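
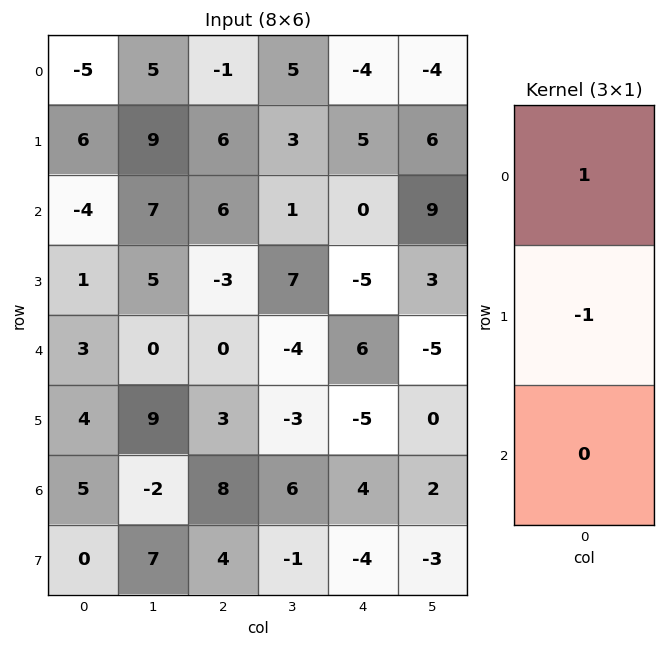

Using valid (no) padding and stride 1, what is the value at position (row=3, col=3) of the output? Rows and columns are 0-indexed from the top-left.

11

The receptive field on the input at this output position is [7 / -4 / -3]. Elementwise product with the kernel and sum: 7·1 + -4·-1.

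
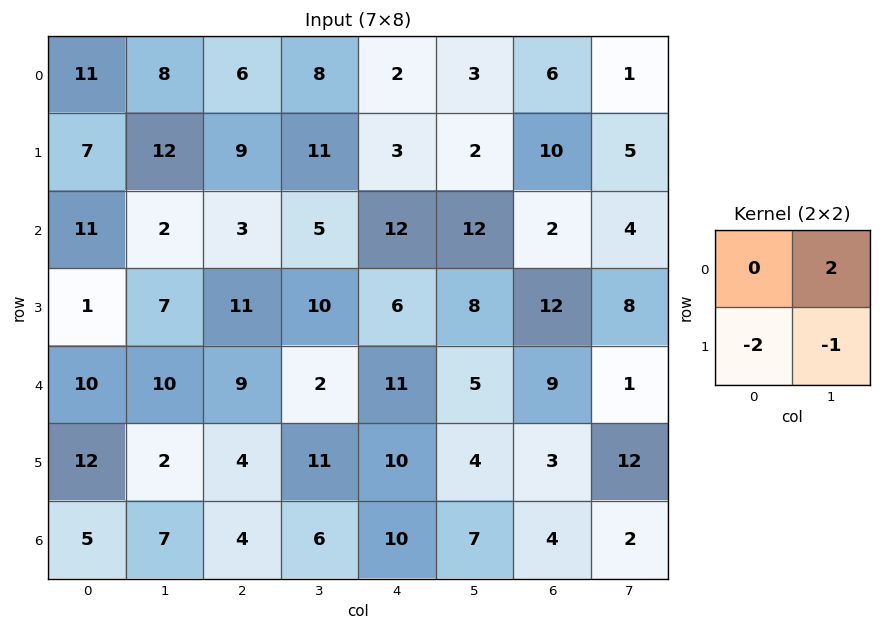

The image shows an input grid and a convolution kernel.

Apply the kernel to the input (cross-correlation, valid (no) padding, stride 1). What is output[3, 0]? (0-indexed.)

The receptive field on the input at this output position is [1 7 / 10 10]. Elementwise product with the kernel and sum: 7·2 + 10·-2 + 10·-1.

-16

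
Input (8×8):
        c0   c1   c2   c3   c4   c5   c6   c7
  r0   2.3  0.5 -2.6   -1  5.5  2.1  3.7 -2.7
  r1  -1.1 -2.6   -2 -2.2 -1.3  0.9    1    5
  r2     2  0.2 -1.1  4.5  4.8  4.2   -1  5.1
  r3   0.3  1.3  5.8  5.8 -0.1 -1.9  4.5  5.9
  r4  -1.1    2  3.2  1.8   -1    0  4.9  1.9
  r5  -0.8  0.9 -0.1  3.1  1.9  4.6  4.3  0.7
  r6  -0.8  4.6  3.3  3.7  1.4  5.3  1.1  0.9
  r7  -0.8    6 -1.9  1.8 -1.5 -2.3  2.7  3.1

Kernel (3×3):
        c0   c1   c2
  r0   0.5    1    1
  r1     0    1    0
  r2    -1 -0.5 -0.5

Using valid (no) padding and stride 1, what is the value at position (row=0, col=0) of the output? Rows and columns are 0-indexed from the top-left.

The receptive field on the input at this output position is [2.3 0.5 -2.6 / -1.1 -2.6 -2 / 2 0.2 -1.1]. Elementwise product with the kernel and sum: 2.3·0.5 + 0.5·1 + -2.6·1 + -2.6·1 + 2·-1 + 0.2·-0.5 + -1.1·-0.5.

-5.1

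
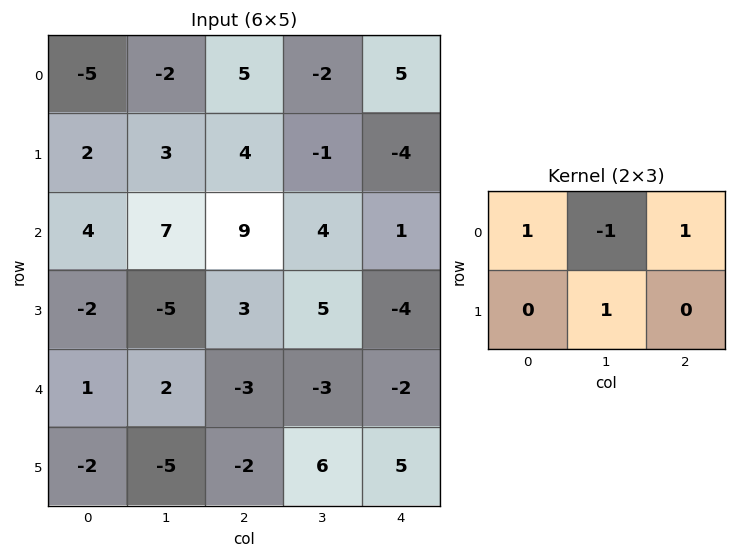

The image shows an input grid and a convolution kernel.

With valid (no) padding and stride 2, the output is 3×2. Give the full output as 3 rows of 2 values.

5 11
1 11
-9 4

Output[0,0]: The receptive field on the input at this output position is [-5 -2 5 / 2 3 4]. Elementwise product with the kernel and sum: -5·1 + -2·-1 + 5·1 + 3·1.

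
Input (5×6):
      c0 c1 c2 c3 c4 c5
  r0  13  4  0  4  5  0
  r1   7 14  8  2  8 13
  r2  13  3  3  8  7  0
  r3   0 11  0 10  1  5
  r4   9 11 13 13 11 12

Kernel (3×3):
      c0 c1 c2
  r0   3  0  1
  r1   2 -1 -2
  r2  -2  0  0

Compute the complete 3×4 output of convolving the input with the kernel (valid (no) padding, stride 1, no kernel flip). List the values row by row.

-3 26 -3 -34
46 9 16 8
13 -3 -22 7

Output[0,0]: The receptive field on the input at this output position is [13 4 0 / 7 14 8 / 13 3 3]. Elementwise product with the kernel and sum: 13·3 + 0·1 + 7·2 + 14·-1 + 8·-2 + 13·-2.
Output[0,1]: The receptive field on the input at this output position is [4 0 4 / 14 8 2 / 3 3 8]. Elementwise product with the kernel and sum: 4·3 + 4·1 + 14·2 + 8·-1 + 2·-2 + 3·-2.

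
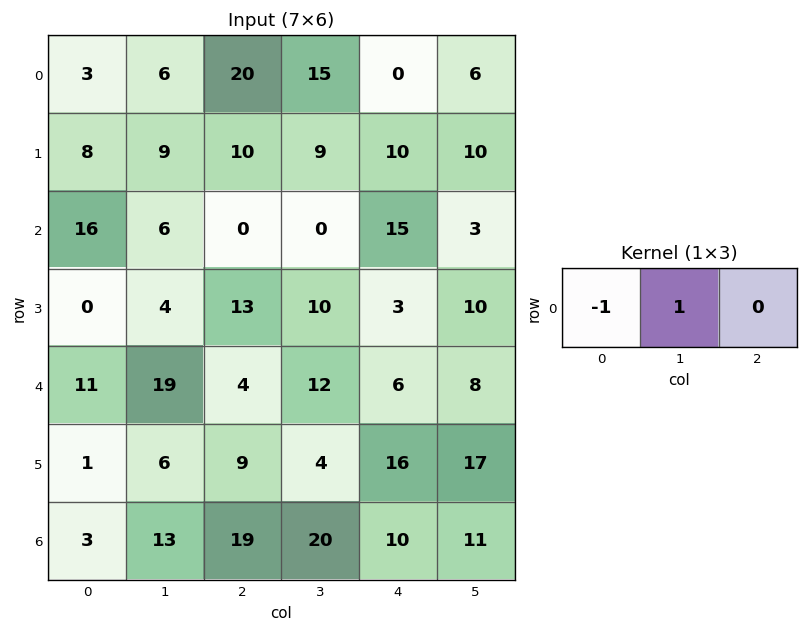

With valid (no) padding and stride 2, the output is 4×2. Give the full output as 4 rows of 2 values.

3 -5
-10 0
8 8
10 1

Output[0,0]: The receptive field on the input at this output position is [3 6 20]. Elementwise product with the kernel and sum: 3·-1 + 6·1.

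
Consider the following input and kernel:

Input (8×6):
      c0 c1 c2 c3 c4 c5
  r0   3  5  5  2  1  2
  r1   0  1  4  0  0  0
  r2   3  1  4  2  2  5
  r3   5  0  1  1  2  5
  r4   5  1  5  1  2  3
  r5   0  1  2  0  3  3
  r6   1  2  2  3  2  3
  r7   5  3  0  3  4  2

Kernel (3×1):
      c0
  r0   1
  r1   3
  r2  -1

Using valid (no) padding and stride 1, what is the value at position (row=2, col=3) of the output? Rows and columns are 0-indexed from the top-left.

4

The receptive field on the input at this output position is [2 / 1 / 1]. Elementwise product with the kernel and sum: 2·1 + 1·3 + 1·-1.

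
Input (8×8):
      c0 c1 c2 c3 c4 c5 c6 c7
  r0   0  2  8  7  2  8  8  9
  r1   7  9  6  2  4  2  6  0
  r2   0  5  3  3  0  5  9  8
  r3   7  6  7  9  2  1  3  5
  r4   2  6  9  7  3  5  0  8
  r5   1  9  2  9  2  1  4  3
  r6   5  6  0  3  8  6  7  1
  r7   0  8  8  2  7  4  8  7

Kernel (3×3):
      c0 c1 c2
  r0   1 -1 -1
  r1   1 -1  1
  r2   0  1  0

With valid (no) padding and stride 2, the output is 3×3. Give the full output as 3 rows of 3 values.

-1 10 -1
6 7 -5
-13 -3 9

Output[0,0]: The receptive field on the input at this output position is [0 2 8 / 7 9 6 / 0 5 3]. Elementwise product with the kernel and sum: 0·1 + 2·-1 + 8·-1 + 7·1 + 9·-1 + 6·1 + 5·1.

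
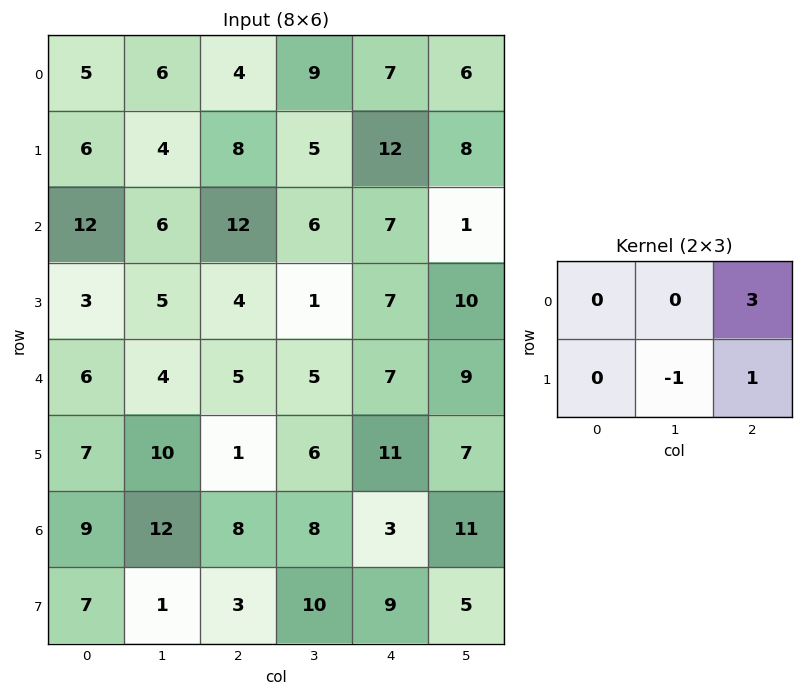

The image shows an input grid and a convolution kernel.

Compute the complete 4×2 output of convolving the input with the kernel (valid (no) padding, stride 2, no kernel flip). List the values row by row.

16 28
35 27
6 26
26 8

Output[0,0]: The receptive field on the input at this output position is [5 6 4 / 6 4 8]. Elementwise product with the kernel and sum: 4·3 + 4·-1 + 8·1.
Output[0,1]: The receptive field on the input at this output position is [4 9 7 / 8 5 12]. Elementwise product with the kernel and sum: 7·3 + 5·-1 + 12·1.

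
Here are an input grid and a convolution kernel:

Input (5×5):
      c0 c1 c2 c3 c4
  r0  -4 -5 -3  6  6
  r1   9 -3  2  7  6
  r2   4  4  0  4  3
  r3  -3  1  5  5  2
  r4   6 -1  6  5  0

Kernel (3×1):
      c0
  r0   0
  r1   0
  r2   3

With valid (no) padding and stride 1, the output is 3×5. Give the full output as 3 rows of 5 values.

Output[0,0]: The receptive field on the input at this output position is [-4 / 9 / 4]. Elementwise product with the kernel and sum: 4·3.

12 12 0 12 9
-9 3 15 15 6
18 -3 18 15 0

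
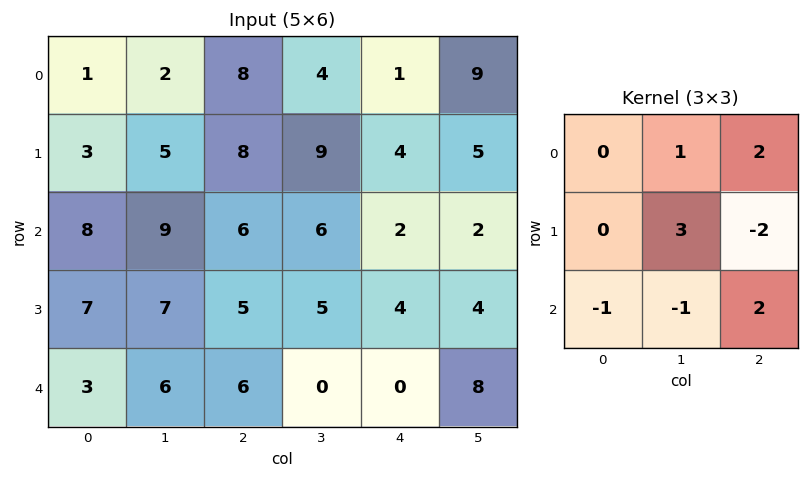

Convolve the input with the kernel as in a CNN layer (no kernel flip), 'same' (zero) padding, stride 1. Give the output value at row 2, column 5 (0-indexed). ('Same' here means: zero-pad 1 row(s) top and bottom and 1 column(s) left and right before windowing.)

The receptive field on the zero-padded input at this output position is [4 5 0 / 2 2 0 / 4 4 0]. Elementwise product with the kernel and sum: 5·1 + 0·2 + 2·3 + 0·-2 + 4·-1 + 4·-1 + 0·2.

3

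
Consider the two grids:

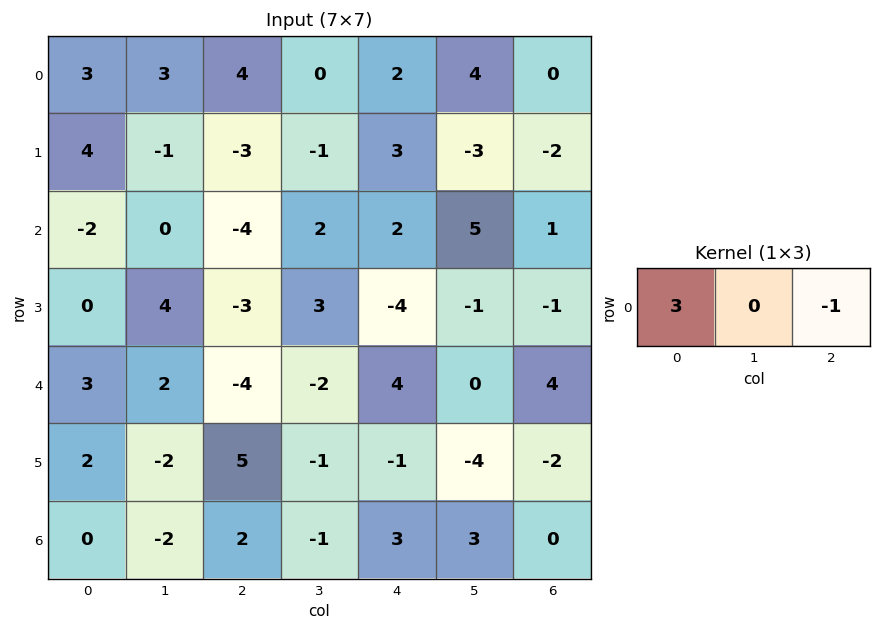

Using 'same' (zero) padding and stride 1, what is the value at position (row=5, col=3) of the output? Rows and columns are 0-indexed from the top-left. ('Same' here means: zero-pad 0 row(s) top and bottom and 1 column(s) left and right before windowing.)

16

The receptive field on the zero-padded input at this output position is [5 -1 -1]. Elementwise product with the kernel and sum: 5·3 + -1·-1.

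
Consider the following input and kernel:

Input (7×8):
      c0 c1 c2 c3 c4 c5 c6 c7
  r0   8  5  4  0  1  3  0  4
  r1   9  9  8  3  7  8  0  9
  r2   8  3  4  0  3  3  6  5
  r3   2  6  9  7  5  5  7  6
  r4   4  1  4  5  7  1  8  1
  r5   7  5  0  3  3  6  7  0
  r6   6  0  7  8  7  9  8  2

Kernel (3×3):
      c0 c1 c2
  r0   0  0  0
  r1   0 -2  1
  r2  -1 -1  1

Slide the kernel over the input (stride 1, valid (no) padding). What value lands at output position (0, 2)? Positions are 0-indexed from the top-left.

The receptive field on the input at this output position is [4 0 1 / 8 3 7 / 4 0 3]. Elementwise product with the kernel and sum: 3·-2 + 7·1 + 4·-1 + 0·-1 + 3·1.

0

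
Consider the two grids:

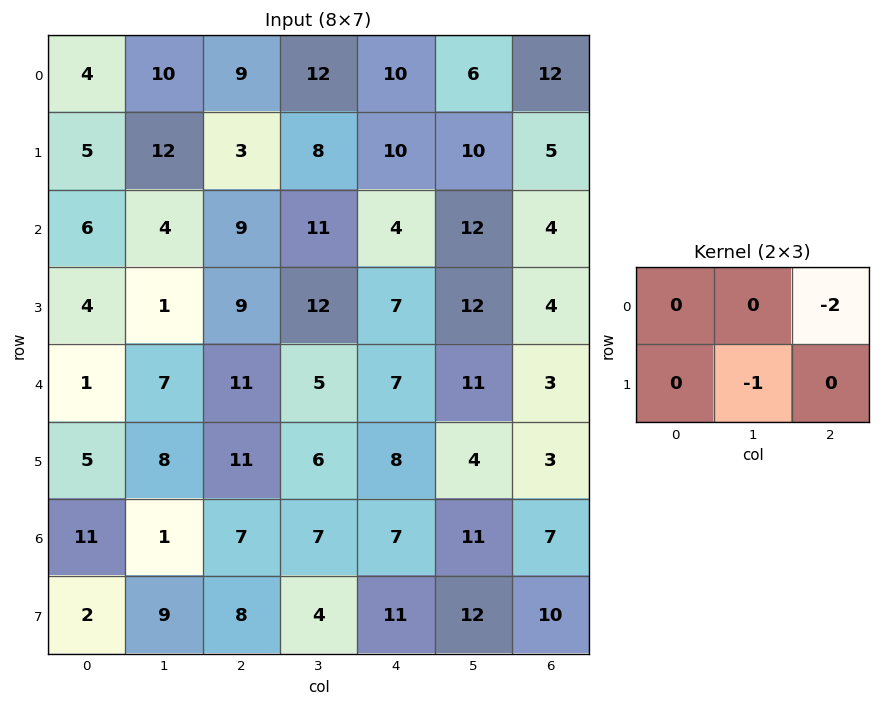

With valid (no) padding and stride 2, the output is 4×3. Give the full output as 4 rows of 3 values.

-30 -28 -34
-19 -20 -20
-30 -20 -10
-23 -18 -26

Output[0,0]: The receptive field on the input at this output position is [4 10 9 / 5 12 3]. Elementwise product with the kernel and sum: 9·-2 + 12·-1.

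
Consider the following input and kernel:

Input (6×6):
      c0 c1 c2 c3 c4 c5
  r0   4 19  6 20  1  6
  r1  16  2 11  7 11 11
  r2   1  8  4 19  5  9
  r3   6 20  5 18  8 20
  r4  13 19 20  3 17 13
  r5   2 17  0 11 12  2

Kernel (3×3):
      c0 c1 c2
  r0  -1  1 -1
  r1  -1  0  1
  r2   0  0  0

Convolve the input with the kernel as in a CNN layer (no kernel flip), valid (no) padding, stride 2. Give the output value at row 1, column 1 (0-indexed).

13

The receptive field on the input at this output position is [4 19 5 / 5 18 8 / 20 3 17]. Elementwise product with the kernel and sum: 4·-1 + 19·1 + 5·-1 + 5·-1 + 8·1.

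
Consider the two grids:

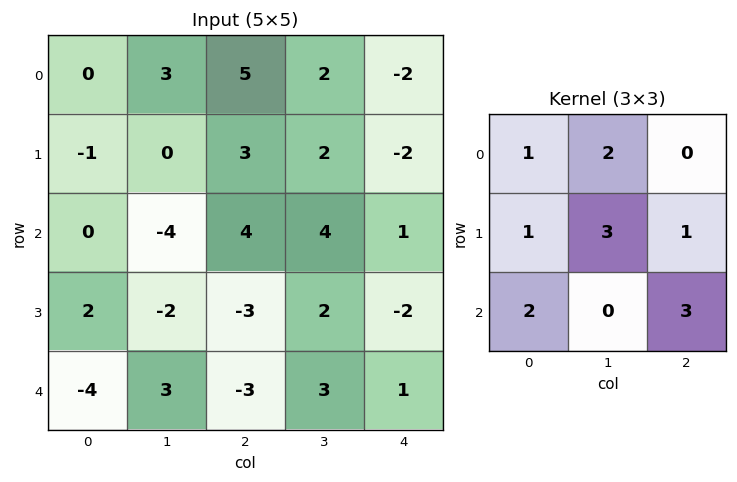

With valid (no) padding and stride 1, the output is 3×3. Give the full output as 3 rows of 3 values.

Output[0,0]: The receptive field on the input at this output position is [0 3 5 / -1 0 3 / 0 -4 4]. Elementwise product with the kernel and sum: 0·1 + 3·2 + -1·1 + 0·3 + 3·1 + 0·2 + 4·3.

20 28 27
-14 20 12
-32 10 10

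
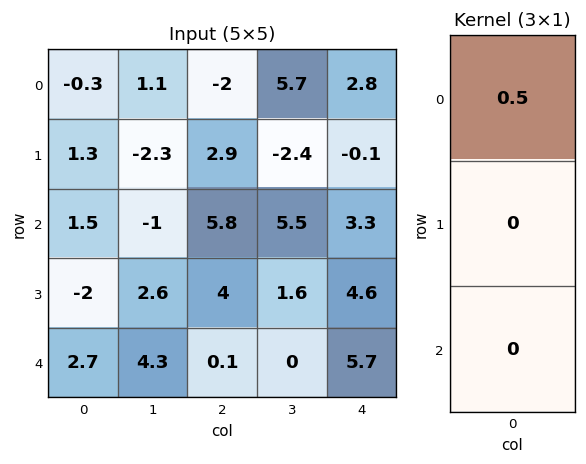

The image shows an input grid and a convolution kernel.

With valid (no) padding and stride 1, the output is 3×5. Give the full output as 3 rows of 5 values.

-0.15 0.55 -1 2.85 1.4
0.65 -1.15 1.45 -1.2 -0.05
0.75 -0.5 2.9 2.75 1.65

Output[0,0]: The receptive field on the input at this output position is [-0.3 / 1.3 / 1.5]. Elementwise product with the kernel and sum: -0.3·0.5.
Output[0,1]: The receptive field on the input at this output position is [1.1 / -2.3 / -1]. Elementwise product with the kernel and sum: 1.1·0.5.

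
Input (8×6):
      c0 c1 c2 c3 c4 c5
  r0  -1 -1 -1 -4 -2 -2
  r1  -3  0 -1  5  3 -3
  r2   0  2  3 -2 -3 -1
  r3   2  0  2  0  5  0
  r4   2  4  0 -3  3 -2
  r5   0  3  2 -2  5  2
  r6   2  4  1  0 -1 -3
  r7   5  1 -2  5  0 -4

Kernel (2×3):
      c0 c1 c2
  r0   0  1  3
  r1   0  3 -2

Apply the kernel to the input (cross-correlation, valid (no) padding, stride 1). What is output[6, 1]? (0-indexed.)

The receptive field on the input at this output position is [4 1 0 / 1 -2 5]. Elementwise product with the kernel and sum: 1·1 + 0·3 + -2·3 + 5·-2.

-15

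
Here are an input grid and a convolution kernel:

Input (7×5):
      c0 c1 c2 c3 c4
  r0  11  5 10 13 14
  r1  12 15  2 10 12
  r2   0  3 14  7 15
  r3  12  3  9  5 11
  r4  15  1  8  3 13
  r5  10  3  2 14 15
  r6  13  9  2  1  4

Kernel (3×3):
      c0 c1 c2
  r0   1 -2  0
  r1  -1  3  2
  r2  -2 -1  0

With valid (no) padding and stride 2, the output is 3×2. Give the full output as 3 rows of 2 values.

35 1
-22 9
-19 67

Output[0,0]: The receptive field on the input at this output position is [11 5 10 / 12 15 2 / 0 3 14]. Elementwise product with the kernel and sum: 11·1 + 5·-2 + 12·-1 + 15·3 + 2·2 + 0·-2 + 3·-1.
Output[0,1]: The receptive field on the input at this output position is [10 13 14 / 2 10 12 / 14 7 15]. Elementwise product with the kernel and sum: 10·1 + 13·-2 + 2·-1 + 10·3 + 12·2 + 14·-2 + 7·-1.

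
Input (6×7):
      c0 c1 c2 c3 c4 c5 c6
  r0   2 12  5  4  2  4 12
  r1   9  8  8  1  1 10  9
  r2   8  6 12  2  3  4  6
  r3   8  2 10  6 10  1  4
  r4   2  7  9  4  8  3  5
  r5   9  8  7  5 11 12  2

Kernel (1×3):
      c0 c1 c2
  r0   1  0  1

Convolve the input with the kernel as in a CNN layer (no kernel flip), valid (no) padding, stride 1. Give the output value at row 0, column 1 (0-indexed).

16

The receptive field on the input at this output position is [12 5 4]. Elementwise product with the kernel and sum: 12·1 + 4·1.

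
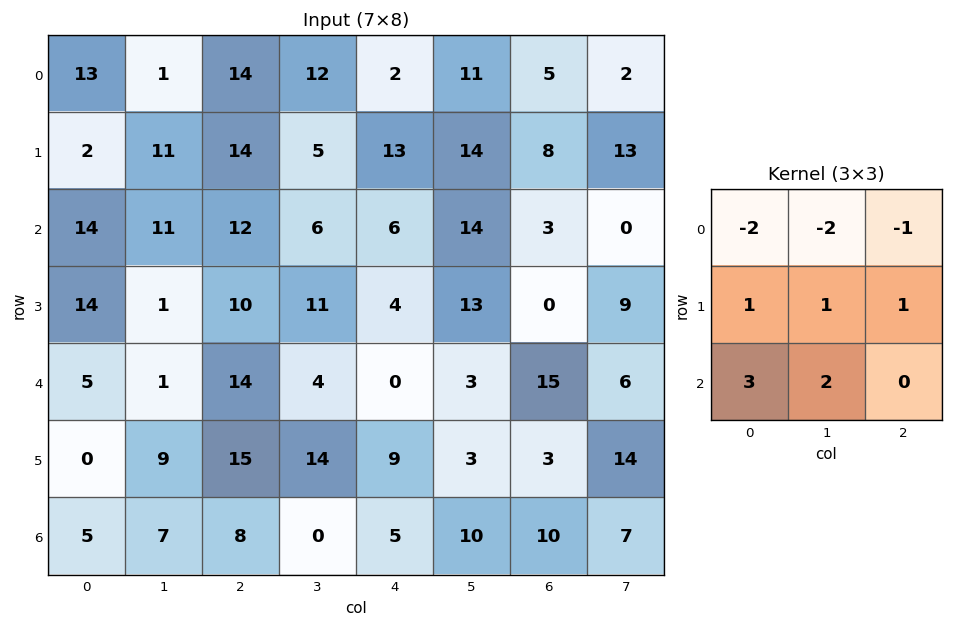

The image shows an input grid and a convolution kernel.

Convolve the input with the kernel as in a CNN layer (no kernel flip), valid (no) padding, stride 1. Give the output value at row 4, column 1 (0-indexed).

The receptive field on the input at this output position is [1 14 4 / 9 15 14 / 7 8 0]. Elementwise product with the kernel and sum: 1·-2 + 14·-2 + 4·-1 + 9·1 + 15·1 + 14·1 + 7·3 + 8·2.

41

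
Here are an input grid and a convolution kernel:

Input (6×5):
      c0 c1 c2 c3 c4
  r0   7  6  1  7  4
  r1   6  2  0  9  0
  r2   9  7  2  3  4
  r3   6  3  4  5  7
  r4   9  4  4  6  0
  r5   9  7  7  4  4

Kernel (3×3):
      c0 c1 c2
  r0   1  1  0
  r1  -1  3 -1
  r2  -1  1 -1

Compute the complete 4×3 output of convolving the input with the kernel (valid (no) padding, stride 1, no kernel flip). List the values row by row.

9 -12 32
11 -6 6
6 7 11
-1 5 16

Output[0,0]: The receptive field on the input at this output position is [7 6 1 / 6 2 0 / 9 7 2]. Elementwise product with the kernel and sum: 7·1 + 6·1 + 6·-1 + 2·3 + 0·-1 + 9·-1 + 7·1 + 2·-1.
Output[0,1]: The receptive field on the input at this output position is [6 1 7 / 2 0 9 / 7 2 3]. Elementwise product with the kernel and sum: 6·1 + 1·1 + 2·-1 + 0·3 + 9·-1 + 7·-1 + 2·1 + 3·-1.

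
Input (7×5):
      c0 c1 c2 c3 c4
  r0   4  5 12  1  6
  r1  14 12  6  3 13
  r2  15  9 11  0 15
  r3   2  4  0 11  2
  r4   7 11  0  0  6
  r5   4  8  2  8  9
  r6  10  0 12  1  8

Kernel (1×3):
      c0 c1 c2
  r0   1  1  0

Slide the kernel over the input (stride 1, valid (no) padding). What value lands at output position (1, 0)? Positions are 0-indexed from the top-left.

The receptive field on the input at this output position is [14 12 6]. Elementwise product with the kernel and sum: 14·1 + 12·1.

26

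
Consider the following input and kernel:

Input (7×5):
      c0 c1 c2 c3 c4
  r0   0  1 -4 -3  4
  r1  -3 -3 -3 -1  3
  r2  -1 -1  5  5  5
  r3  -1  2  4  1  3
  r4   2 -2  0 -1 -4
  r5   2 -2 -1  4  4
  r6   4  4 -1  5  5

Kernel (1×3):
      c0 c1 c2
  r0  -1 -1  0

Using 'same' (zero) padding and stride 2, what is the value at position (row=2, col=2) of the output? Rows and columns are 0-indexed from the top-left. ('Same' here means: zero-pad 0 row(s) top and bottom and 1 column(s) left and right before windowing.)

5

The receptive field on the zero-padded input at this output position is [-1 -4 0]. Elementwise product with the kernel and sum: -1·-1 + -4·-1.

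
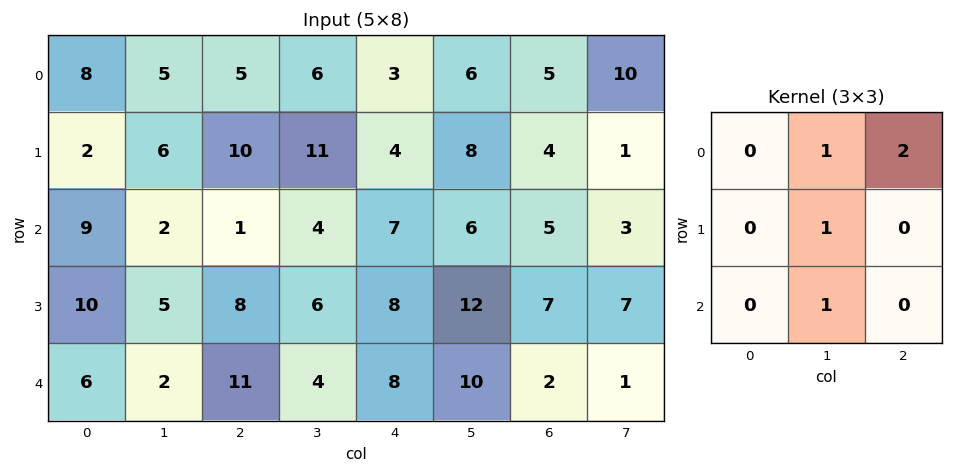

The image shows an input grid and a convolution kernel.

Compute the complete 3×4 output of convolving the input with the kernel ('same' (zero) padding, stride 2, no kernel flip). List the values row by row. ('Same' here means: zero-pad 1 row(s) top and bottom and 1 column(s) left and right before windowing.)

10 15 7 9
33 41 35 18
26 31 40 23

Output[0,0]: The receptive field on the zero-padded input at this output position is [0 0 0 / 0 8 5 / 0 2 6]. Elementwise product with the kernel and sum: 0·1 + 0·2 + 8·1 + 2·1.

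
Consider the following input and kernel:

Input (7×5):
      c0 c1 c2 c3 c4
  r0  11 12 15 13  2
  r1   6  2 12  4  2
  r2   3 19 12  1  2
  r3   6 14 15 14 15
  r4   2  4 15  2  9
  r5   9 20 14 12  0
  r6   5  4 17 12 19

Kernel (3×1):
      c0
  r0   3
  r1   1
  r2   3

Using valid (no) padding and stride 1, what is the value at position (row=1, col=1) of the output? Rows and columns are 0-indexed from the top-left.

67

The receptive field on the input at this output position is [2 / 19 / 14]. Elementwise product with the kernel and sum: 2·3 + 19·1 + 14·3.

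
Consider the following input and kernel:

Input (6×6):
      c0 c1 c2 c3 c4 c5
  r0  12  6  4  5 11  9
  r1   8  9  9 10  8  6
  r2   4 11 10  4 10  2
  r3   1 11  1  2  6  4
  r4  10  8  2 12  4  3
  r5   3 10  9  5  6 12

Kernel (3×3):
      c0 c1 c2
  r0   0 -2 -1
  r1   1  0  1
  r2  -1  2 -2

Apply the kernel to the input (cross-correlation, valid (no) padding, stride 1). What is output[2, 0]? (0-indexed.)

-28

The receptive field on the input at this output position is [4 11 10 / 1 11 1 / 10 8 2]. Elementwise product with the kernel and sum: 11·-2 + 10·-1 + 1·1 + 1·1 + 10·-1 + 8·2 + 2·-2.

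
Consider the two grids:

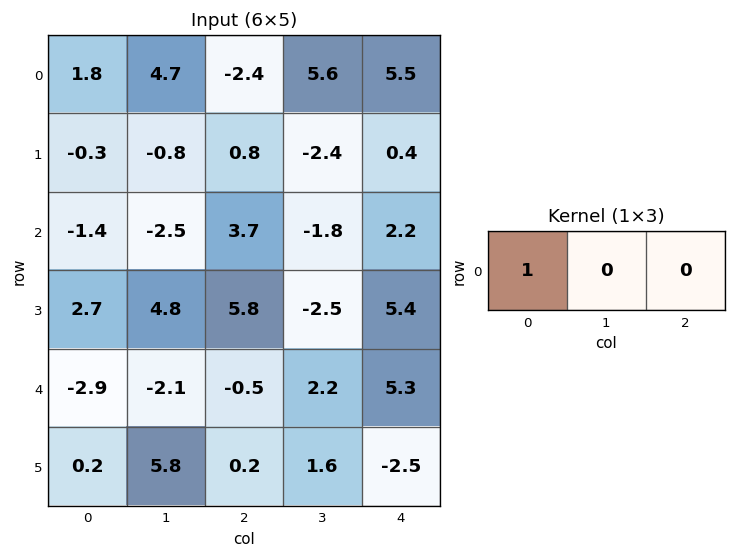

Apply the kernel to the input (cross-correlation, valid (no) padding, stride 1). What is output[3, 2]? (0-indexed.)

5.8

The receptive field on the input at this output position is [5.8 -2.5 5.4]. Elementwise product with the kernel and sum: 5.8·1.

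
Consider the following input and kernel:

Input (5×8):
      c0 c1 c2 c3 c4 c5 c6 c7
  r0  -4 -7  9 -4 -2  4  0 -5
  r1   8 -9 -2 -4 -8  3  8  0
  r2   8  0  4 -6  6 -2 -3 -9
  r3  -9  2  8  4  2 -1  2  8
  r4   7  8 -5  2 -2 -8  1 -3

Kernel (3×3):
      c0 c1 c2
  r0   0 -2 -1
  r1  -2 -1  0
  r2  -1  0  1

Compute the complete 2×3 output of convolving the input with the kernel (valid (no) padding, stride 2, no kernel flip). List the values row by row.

-6 20 -4
0 -11 7

Output[0,0]: The receptive field on the input at this output position is [-4 -7 9 / 8 -9 -2 / 8 0 4]. Elementwise product with the kernel and sum: -7·-2 + 9·-1 + 8·-2 + -9·-1 + 8·-1 + 4·1.
Output[0,1]: The receptive field on the input at this output position is [9 -4 -2 / -2 -4 -8 / 4 -6 6]. Elementwise product with the kernel and sum: -4·-2 + -2·-1 + -2·-2 + -4·-1 + 4·-1 + 6·1.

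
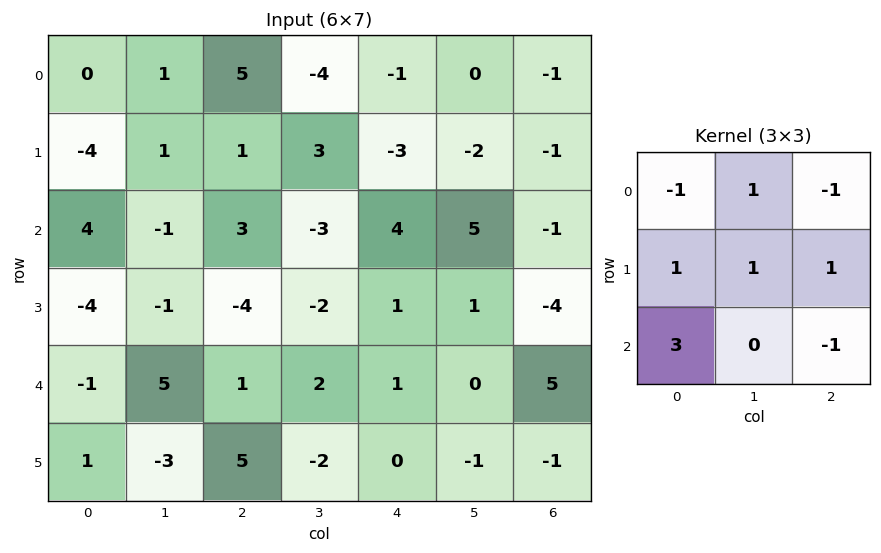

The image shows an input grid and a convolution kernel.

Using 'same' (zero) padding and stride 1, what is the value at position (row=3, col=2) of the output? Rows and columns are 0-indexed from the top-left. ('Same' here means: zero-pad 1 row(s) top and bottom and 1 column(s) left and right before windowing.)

13

The receptive field on the zero-padded input at this output position is [-1 3 -3 / -1 -4 -2 / 5 1 2]. Elementwise product with the kernel and sum: -1·-1 + 3·1 + -3·-1 + -1·1 + -4·1 + -2·1 + 5·3 + 2·-1.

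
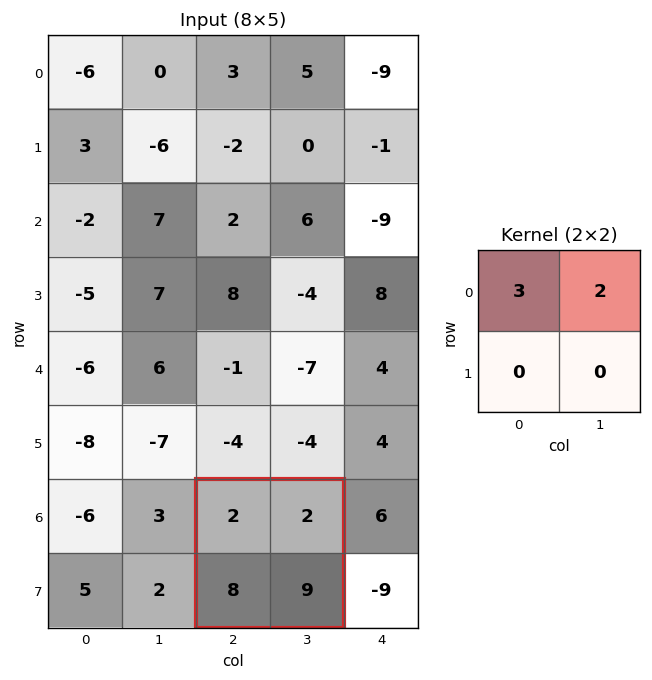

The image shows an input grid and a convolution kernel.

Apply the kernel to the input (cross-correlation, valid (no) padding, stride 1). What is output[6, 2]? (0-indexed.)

The receptive field on the input at this output position is [2 2 / 8 9]. Elementwise product with the kernel and sum: 2·3 + 2·2.

10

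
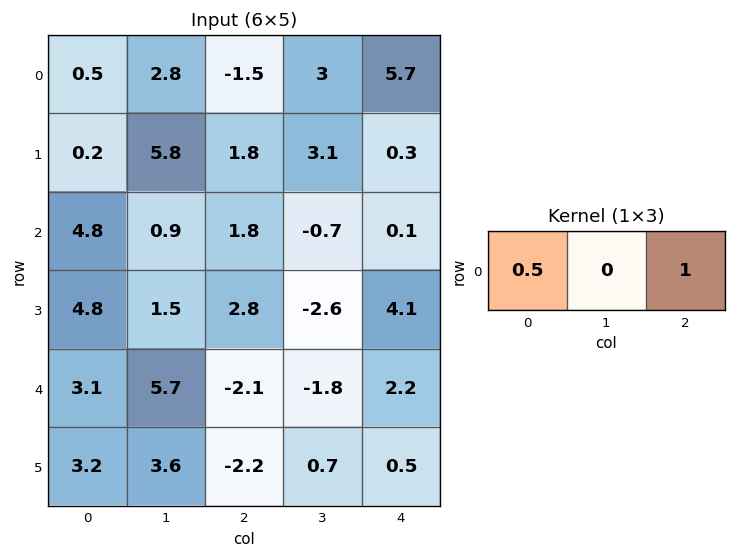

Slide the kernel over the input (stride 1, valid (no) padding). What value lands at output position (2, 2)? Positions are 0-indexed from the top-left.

1

The receptive field on the input at this output position is [1.8 -0.7 0.1]. Elementwise product with the kernel and sum: 1.8·0.5 + 0.1·1.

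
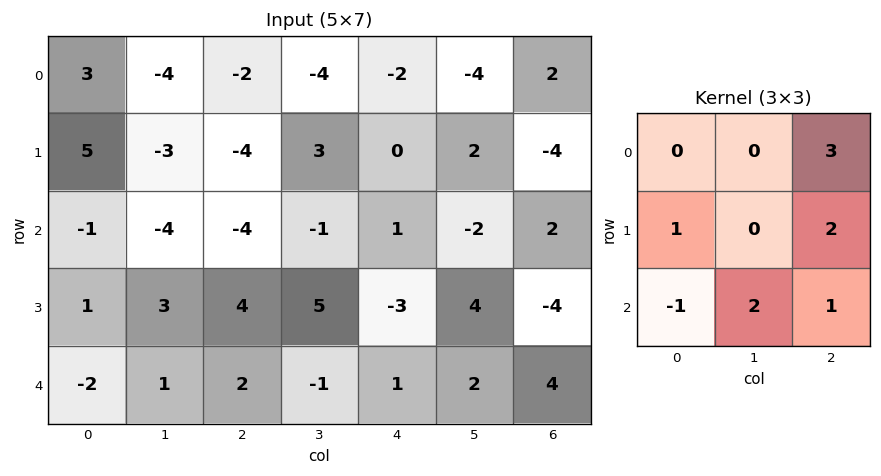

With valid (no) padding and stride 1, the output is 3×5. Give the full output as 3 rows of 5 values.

-20 -14 -7 -4 -5
-12 13 1 -6 0
3 12 -2 12 2

Output[0,0]: The receptive field on the input at this output position is [3 -4 -2 / 5 -3 -4 / -1 -4 -4]. Elementwise product with the kernel and sum: -2·3 + 5·1 + -4·2 + -1·-1 + -4·2 + -4·1.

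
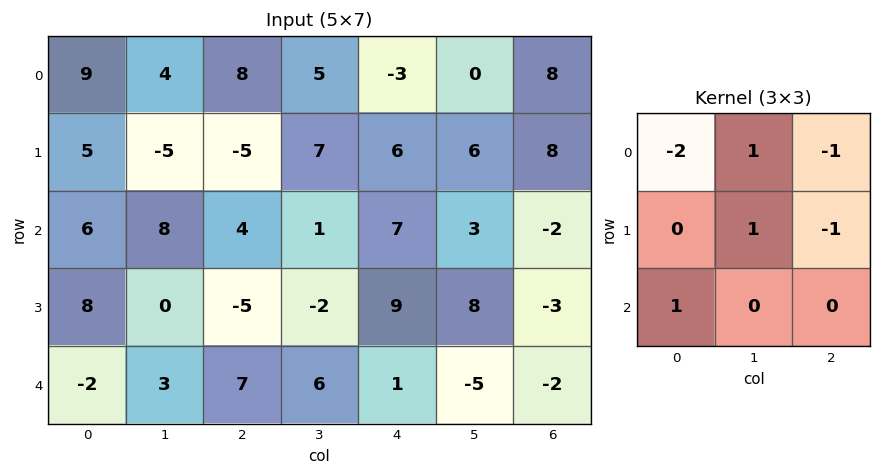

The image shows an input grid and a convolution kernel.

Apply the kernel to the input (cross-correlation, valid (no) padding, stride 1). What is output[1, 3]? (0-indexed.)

-12

The receptive field on the input at this output position is [7 6 6 / 1 7 3 / -2 9 8]. Elementwise product with the kernel and sum: 7·-2 + 6·1 + 6·-1 + 7·1 + 3·-1 + -2·1.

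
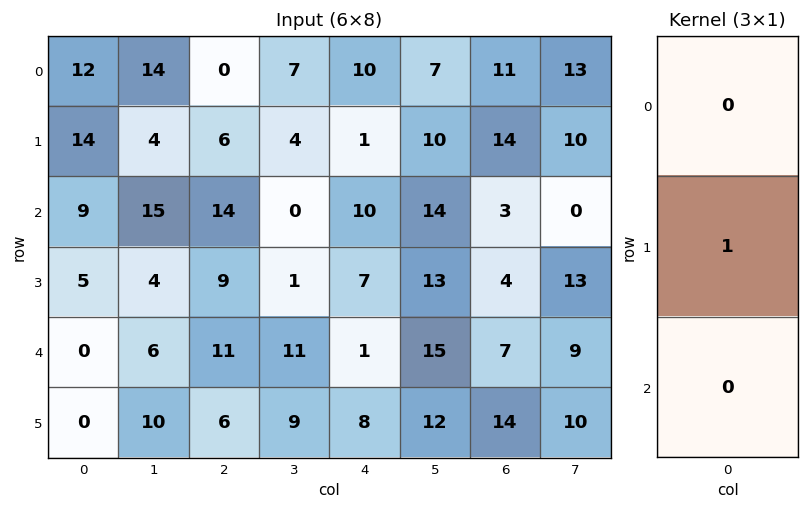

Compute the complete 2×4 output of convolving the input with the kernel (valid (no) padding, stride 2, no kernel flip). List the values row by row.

Output[0,0]: The receptive field on the input at this output position is [12 / 14 / 9]. Elementwise product with the kernel and sum: 14·1.
Output[0,1]: The receptive field on the input at this output position is [0 / 6 / 14]. Elementwise product with the kernel and sum: 6·1.

14 6 1 14
5 9 7 4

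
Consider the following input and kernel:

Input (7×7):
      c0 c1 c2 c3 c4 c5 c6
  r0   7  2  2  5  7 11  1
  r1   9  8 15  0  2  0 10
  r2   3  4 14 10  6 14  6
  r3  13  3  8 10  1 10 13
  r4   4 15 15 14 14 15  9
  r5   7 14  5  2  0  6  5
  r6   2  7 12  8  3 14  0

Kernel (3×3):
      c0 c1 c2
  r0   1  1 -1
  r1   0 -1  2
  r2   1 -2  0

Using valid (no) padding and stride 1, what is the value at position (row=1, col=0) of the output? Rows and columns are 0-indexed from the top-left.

33

The receptive field on the input at this output position is [9 8 15 / 3 4 14 / 13 3 8]. Elementwise product with the kernel and sum: 9·1 + 8·1 + 15·-1 + 4·-1 + 14·2 + 13·1 + 3·-2.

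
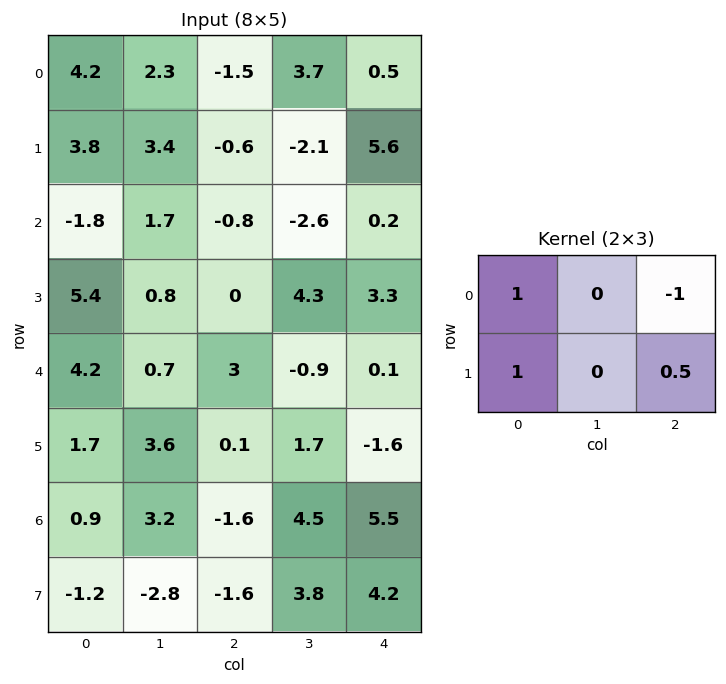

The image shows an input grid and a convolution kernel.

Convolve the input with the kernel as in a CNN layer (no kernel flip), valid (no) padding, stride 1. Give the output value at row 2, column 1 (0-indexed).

The receptive field on the input at this output position is [1.7 -0.8 -2.6 / 0.8 0 4.3]. Elementwise product with the kernel and sum: 1.7·1 + -2.6·-1 + 0.8·1 + 4.3·0.5.

7.25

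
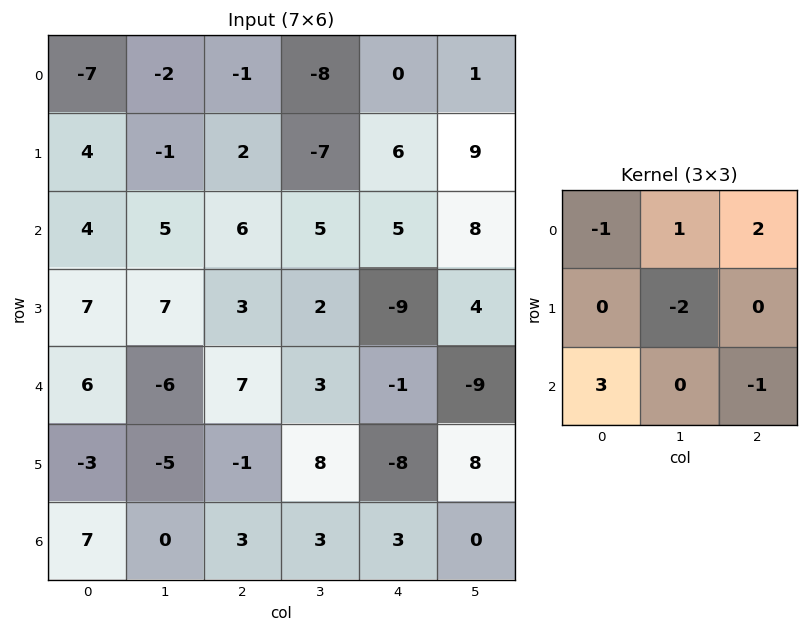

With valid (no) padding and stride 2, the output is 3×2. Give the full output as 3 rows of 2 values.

11 20
10 27
30 -16

Output[0,0]: The receptive field on the input at this output position is [-7 -2 -1 / 4 -1 2 / 4 5 6]. Elementwise product with the kernel and sum: -7·-1 + -2·1 + -1·2 + -1·-2 + 4·3 + 6·-1.
Output[0,1]: The receptive field on the input at this output position is [-1 -8 0 / 2 -7 6 / 6 5 5]. Elementwise product with the kernel and sum: -1·-1 + -8·1 + 0·2 + -7·-2 + 6·3 + 5·-1.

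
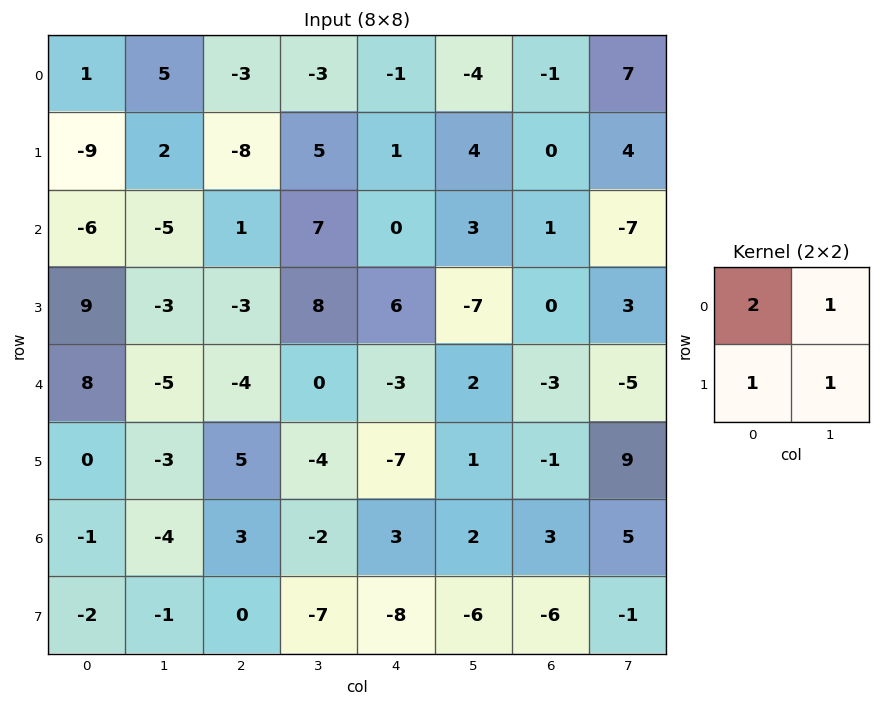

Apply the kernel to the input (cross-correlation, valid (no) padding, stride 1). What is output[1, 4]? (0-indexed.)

9

The receptive field on the input at this output position is [1 4 / 0 3]. Elementwise product with the kernel and sum: 1·2 + 4·1 + 0·1 + 3·1.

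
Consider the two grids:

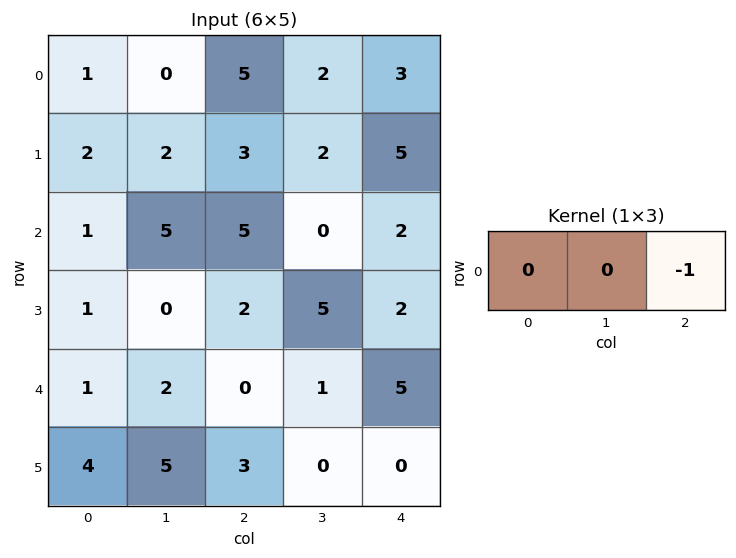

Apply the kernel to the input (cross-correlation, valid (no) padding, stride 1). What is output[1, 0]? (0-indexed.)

-3

The receptive field on the input at this output position is [2 2 3]. Elementwise product with the kernel and sum: 3·-1.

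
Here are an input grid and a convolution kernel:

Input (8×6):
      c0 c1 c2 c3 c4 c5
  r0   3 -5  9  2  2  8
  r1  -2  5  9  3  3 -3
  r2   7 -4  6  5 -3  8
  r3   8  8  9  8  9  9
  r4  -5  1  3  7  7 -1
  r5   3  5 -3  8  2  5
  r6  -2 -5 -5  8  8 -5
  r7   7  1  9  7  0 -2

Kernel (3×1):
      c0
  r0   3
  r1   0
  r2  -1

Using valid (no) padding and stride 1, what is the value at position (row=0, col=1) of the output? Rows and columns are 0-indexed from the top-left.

-11

The receptive field on the input at this output position is [-5 / 5 / -4]. Elementwise product with the kernel and sum: -5·3 + -4·-1.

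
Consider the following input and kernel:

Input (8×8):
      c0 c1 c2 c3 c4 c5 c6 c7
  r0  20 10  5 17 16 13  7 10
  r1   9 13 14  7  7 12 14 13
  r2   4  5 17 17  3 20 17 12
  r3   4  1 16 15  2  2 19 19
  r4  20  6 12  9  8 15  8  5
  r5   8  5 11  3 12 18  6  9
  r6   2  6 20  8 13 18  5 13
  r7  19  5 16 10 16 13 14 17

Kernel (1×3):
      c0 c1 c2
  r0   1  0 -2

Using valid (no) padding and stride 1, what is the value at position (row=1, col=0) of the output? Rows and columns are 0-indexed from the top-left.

-19

The receptive field on the input at this output position is [9 13 14]. Elementwise product with the kernel and sum: 9·1 + 14·-2.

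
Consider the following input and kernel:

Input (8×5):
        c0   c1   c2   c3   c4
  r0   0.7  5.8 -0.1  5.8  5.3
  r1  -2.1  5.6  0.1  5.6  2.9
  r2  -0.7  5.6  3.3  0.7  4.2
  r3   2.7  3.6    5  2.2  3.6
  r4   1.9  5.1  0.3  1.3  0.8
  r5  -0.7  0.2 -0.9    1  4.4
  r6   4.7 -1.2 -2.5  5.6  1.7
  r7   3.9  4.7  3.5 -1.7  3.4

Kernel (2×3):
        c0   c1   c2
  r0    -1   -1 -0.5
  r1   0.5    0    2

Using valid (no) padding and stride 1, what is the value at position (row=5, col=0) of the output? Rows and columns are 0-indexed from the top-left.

The receptive field on the input at this output position is [-0.7 0.2 -0.9 / 4.7 -1.2 -2.5]. Elementwise product with the kernel and sum: -0.7·-1 + 0.2·-1 + -0.9·-0.5 + 4.7·0.5 + -2.5·2.

-1.7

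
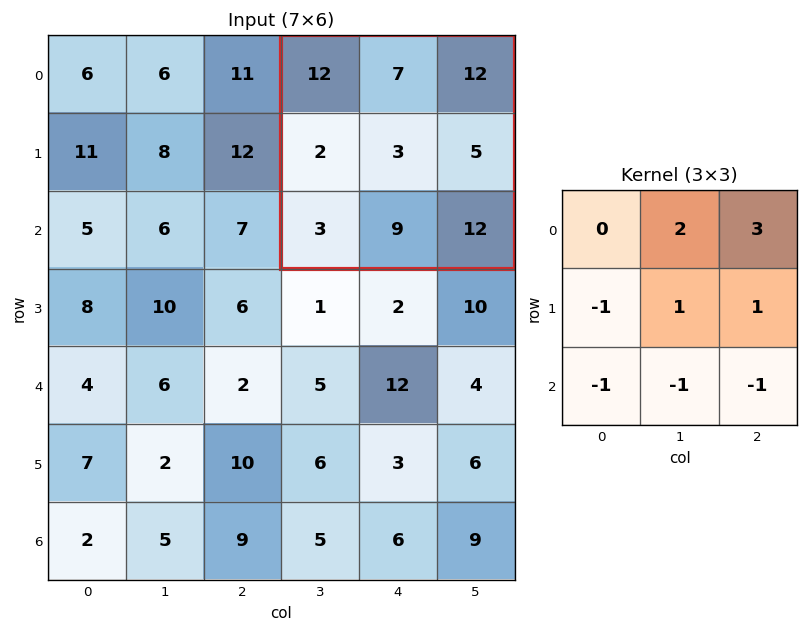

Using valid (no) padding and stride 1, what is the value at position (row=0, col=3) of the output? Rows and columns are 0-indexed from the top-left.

32

The receptive field on the input at this output position is [12 7 12 / 2 3 5 / 3 9 12]. Elementwise product with the kernel and sum: 7·2 + 12·3 + 2·-1 + 3·1 + 5·1 + 3·-1 + 9·-1 + 12·-1.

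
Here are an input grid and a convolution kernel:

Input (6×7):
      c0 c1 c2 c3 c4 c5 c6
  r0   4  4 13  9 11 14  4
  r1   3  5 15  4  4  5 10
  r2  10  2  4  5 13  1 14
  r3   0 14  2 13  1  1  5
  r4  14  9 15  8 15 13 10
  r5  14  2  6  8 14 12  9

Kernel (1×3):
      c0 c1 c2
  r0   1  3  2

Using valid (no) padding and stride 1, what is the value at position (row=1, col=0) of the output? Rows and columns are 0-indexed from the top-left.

The receptive field on the input at this output position is [3 5 15]. Elementwise product with the kernel and sum: 3·1 + 5·3 + 15·2.

48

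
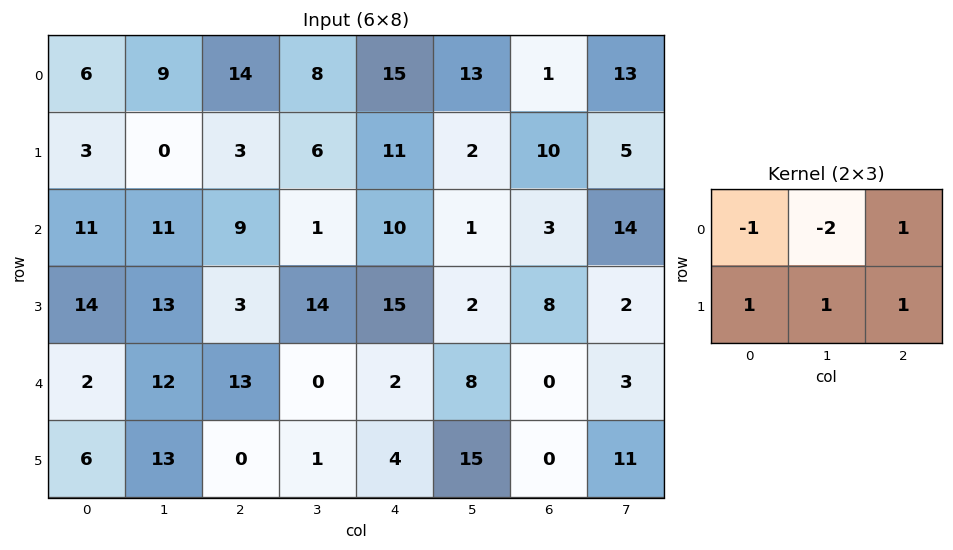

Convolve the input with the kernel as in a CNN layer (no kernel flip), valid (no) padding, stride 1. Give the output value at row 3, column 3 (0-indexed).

-32

The receptive field on the input at this output position is [14 15 2 / 0 2 8]. Elementwise product with the kernel and sum: 14·-1 + 15·-2 + 2·1 + 0·1 + 2·1 + 8·1.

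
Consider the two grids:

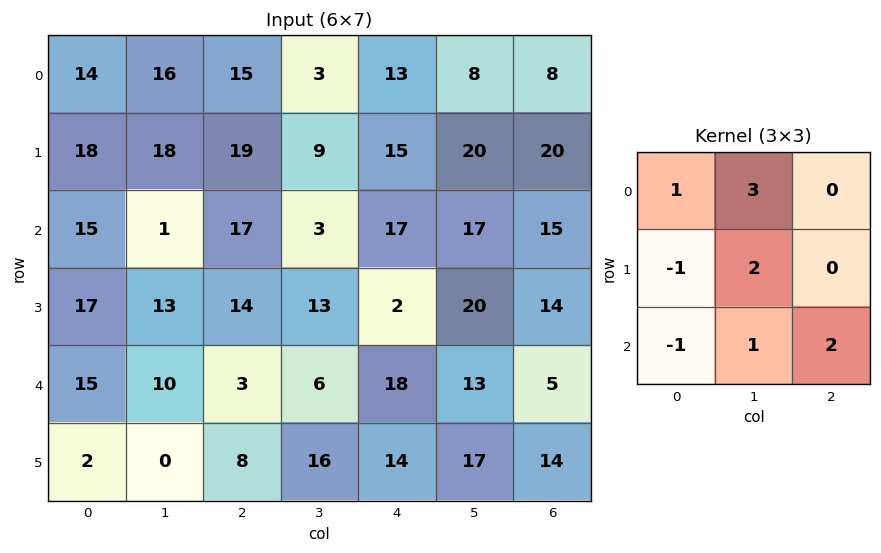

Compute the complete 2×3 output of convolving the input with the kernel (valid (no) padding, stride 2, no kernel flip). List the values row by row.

Output[0,0]: The receptive field on the input at this output position is [14 16 15 / 18 18 19 / 15 1 17]. Elementwise product with the kernel and sum: 14·1 + 16·3 + 18·-1 + 18·2 + 15·-1 + 1·1 + 17·2.

100 43 92
28 77 111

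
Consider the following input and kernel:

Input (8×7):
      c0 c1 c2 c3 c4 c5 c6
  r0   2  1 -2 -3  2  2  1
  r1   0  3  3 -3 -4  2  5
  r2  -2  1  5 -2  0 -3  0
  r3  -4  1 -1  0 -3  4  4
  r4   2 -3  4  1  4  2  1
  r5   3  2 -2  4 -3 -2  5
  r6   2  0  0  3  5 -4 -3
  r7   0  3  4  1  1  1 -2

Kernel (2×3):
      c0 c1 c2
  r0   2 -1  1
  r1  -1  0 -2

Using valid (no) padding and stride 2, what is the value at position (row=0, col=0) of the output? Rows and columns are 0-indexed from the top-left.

The receptive field on the input at this output position is [2 1 -2 / 0 3 3]. Elementwise product with the kernel and sum: 2·2 + 1·-1 + -2·1 + 0·-1 + 3·-2.

-5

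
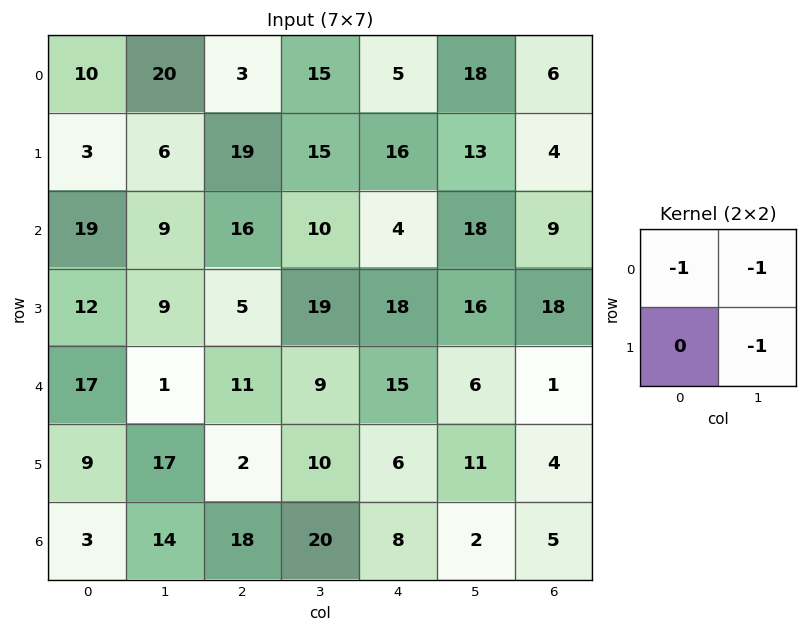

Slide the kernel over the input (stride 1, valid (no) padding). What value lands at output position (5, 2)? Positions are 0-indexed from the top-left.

The receptive field on the input at this output position is [2 10 / 18 20]. Elementwise product with the kernel and sum: 2·-1 + 10·-1 + 20·-1.

-32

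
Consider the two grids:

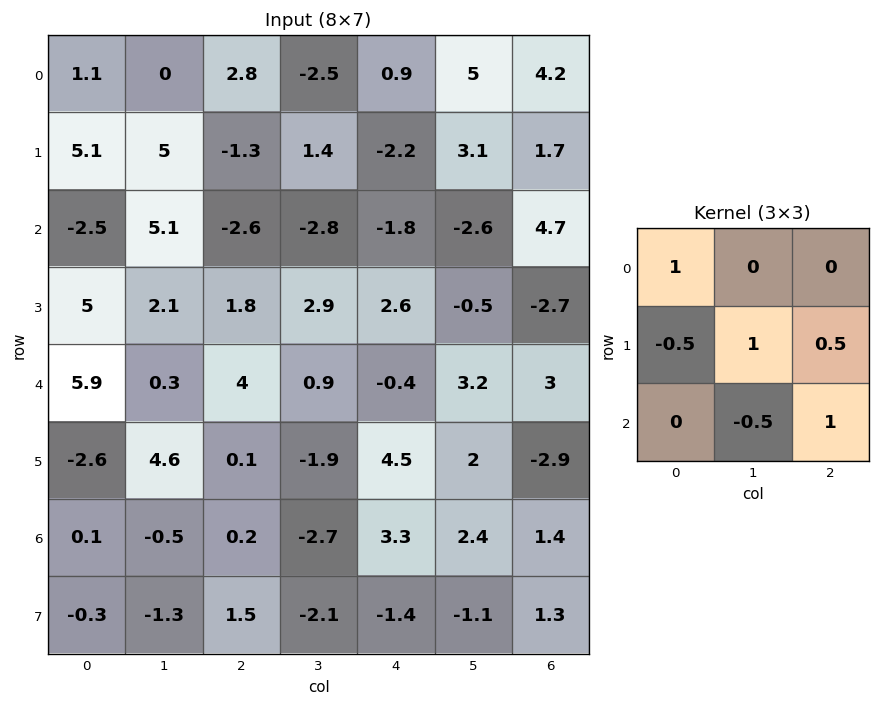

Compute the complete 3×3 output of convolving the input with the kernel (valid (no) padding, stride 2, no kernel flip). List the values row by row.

-2.25 3.35 11.95
1.85 -0.15 -3.55
12.3 8.95 -1.9

Output[0,0]: The receptive field on the input at this output position is [1.1 0 2.8 / 5.1 5 -1.3 / -2.5 5.1 -2.6]. Elementwise product with the kernel and sum: 1.1·1 + 5.1·-0.5 + 5·1 + -1.3·0.5 + 5.1·-0.5 + -2.6·1.
Output[0,1]: The receptive field on the input at this output position is [2.8 -2.5 0.9 / -1.3 1.4 -2.2 / -2.6 -2.8 -1.8]. Elementwise product with the kernel and sum: 2.8·1 + -1.3·-0.5 + 1.4·1 + -2.2·0.5 + -2.8·-0.5 + -1.8·1.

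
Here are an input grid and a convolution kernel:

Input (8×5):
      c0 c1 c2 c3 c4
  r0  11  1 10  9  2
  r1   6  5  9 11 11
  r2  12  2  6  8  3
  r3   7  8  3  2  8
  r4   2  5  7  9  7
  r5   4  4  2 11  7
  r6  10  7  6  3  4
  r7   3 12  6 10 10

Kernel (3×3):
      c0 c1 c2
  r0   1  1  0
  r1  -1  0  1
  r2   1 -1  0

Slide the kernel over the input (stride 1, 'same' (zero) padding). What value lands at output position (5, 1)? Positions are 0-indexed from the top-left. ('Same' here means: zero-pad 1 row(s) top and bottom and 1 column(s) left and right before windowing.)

The receptive field on the zero-padded input at this output position is [2 5 7 / 4 4 2 / 10 7 6]. Elementwise product with the kernel and sum: 2·1 + 5·1 + 4·-1 + 2·1 + 10·1 + 7·-1.

8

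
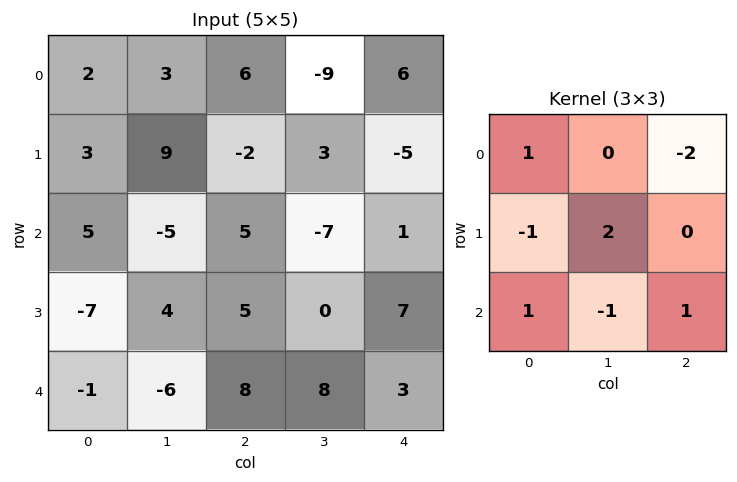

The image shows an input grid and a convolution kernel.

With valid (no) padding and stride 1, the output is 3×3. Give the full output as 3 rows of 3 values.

20 -9 15
-14 17 1
23 9 1

Output[0,0]: The receptive field on the input at this output position is [2 3 6 / 3 9 -2 / 5 -5 5]. Elementwise product with the kernel and sum: 2·1 + 6·-2 + 3·-1 + 9·2 + 5·1 + -5·-1 + 5·1.
Output[0,1]: The receptive field on the input at this output position is [3 6 -9 / 9 -2 3 / -5 5 -7]. Elementwise product with the kernel and sum: 3·1 + -9·-2 + 9·-1 + -2·2 + -5·1 + 5·-1 + -7·1.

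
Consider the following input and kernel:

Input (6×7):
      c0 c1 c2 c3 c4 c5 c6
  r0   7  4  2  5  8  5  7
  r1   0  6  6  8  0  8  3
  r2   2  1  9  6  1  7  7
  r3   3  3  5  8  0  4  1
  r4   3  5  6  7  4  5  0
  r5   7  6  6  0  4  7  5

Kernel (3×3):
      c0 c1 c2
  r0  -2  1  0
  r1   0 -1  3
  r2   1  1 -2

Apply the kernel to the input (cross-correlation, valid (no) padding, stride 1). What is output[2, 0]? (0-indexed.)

5

The receptive field on the input at this output position is [2 1 9 / 3 3 5 / 3 5 6]. Elementwise product with the kernel and sum: 2·-2 + 1·1 + 3·-1 + 5·3 + 3·1 + 5·1 + 6·-2.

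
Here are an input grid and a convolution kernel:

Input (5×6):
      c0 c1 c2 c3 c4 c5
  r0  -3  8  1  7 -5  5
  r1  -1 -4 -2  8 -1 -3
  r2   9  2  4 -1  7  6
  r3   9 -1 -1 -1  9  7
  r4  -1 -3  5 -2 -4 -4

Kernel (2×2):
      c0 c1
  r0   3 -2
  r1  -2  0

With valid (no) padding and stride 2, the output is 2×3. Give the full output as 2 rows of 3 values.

-23 -7 -23
5 16 -9

Output[0,0]: The receptive field on the input at this output position is [-3 8 / -1 -4]. Elementwise product with the kernel and sum: -3·3 + 8·-2 + -1·-2.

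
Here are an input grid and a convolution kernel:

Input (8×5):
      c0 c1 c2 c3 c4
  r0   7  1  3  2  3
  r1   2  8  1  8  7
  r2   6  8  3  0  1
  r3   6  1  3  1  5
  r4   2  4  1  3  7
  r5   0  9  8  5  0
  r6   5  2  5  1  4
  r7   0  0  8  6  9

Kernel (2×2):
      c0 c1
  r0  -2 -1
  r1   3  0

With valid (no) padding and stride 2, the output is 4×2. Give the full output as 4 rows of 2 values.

-9 -5
-2 3
-8 19
-12 13

Output[0,0]: The receptive field on the input at this output position is [7 1 / 2 8]. Elementwise product with the kernel and sum: 7·-2 + 1·-1 + 2·3.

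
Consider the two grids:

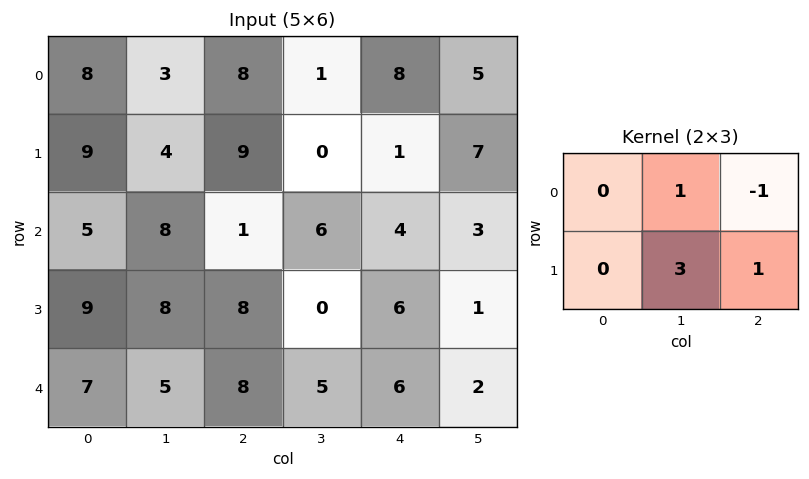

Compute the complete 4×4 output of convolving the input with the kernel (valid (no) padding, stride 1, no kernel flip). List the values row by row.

Output[0,0]: The receptive field on the input at this output position is [8 3 8 / 9 4 9]. Elementwise product with the kernel and sum: 3·1 + 8·-1 + 4·3 + 9·1.

16 34 -6 13
20 18 21 9
39 19 8 20
23 37 15 25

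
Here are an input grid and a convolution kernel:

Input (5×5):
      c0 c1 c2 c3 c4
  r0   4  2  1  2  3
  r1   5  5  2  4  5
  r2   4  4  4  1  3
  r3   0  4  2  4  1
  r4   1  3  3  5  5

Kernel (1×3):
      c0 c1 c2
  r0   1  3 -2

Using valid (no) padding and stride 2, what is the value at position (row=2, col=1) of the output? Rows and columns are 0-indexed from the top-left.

8

The receptive field on the input at this output position is [3 5 5]. Elementwise product with the kernel and sum: 3·1 + 5·3 + 5·-2.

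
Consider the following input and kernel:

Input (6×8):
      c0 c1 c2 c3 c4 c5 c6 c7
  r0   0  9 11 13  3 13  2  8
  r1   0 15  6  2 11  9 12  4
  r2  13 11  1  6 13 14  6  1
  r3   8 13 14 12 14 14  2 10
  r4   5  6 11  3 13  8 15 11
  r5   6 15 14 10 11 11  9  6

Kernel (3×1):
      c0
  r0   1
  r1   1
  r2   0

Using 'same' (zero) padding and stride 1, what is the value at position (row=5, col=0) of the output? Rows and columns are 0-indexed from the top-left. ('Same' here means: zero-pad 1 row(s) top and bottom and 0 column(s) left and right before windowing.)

11

The receptive field on the zero-padded input at this output position is [5 / 6 / 0]. Elementwise product with the kernel and sum: 5·1 + 6·1.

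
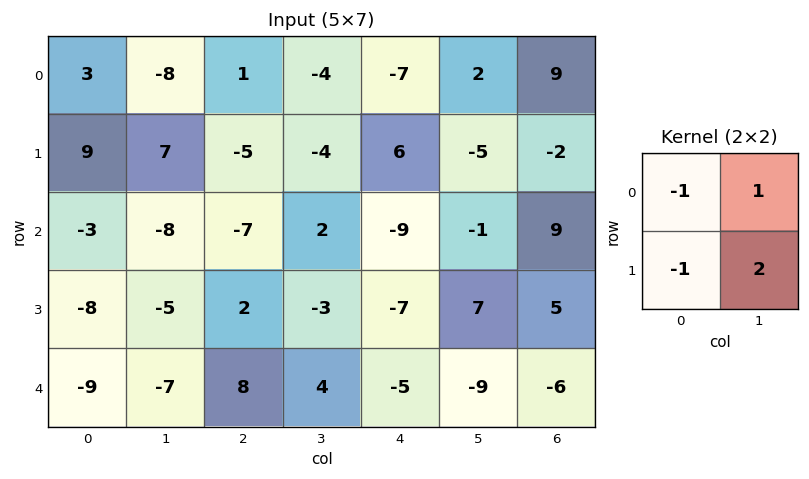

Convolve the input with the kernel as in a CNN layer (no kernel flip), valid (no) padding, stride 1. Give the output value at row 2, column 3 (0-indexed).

-22

The receptive field on the input at this output position is [2 -9 / -3 -7]. Elementwise product with the kernel and sum: 2·-1 + -9·1 + -3·-1 + -7·2.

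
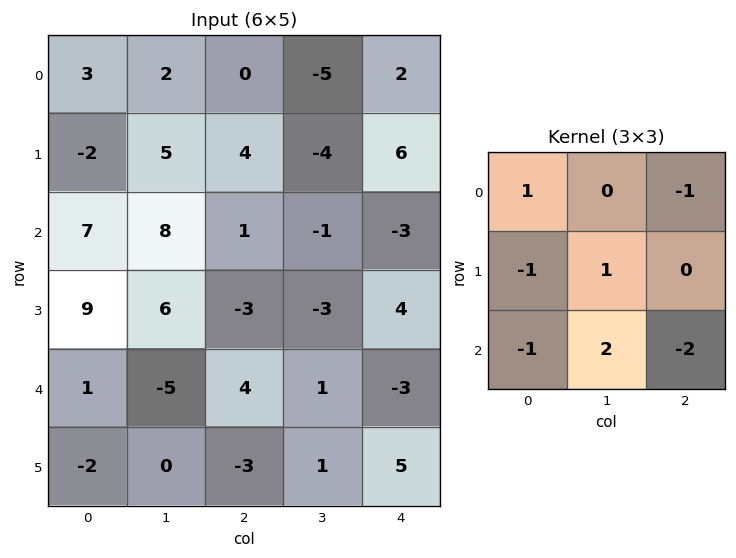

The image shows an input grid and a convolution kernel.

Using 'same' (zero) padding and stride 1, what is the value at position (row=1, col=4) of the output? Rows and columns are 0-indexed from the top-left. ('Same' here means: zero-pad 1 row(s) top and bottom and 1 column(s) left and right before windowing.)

0

The receptive field on the zero-padded input at this output position is [-5 2 0 / -4 6 0 / -1 -3 0]. Elementwise product with the kernel and sum: -5·1 + 0·-1 + -4·-1 + 6·1 + -1·-1 + -3·2 + 0·-2.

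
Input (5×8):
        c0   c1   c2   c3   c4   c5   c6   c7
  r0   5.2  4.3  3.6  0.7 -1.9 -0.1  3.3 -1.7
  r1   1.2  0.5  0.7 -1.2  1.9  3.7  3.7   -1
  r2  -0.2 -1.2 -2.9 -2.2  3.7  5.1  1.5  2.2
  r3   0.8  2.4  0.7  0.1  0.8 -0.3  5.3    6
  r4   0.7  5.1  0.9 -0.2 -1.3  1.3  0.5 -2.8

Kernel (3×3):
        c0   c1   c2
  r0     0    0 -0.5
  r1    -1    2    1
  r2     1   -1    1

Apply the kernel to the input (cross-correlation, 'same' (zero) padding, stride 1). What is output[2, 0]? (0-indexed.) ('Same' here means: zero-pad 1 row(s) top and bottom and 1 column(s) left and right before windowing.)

-0.25

The receptive field on the zero-padded input at this output position is [0 1.2 0.5 / 0 -0.2 -1.2 / 0 0.8 2.4]. Elementwise product with the kernel and sum: 0.5·-0.5 + 0·-1 + -0.2·2 + -1.2·1 + 0·1 + 0.8·-1 + 2.4·1.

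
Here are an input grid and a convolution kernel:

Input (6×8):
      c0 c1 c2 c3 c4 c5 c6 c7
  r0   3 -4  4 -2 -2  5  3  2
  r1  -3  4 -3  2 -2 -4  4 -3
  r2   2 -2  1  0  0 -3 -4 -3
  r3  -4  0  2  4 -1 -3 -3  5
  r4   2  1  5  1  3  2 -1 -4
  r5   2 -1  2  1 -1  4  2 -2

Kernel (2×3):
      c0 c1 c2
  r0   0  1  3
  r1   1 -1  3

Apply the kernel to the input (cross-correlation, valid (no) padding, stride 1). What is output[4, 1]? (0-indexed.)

The receptive field on the input at this output position is [1 5 1 / -1 2 1]. Elementwise product with the kernel and sum: 5·1 + 1·3 + -1·1 + 2·-1 + 1·3.

8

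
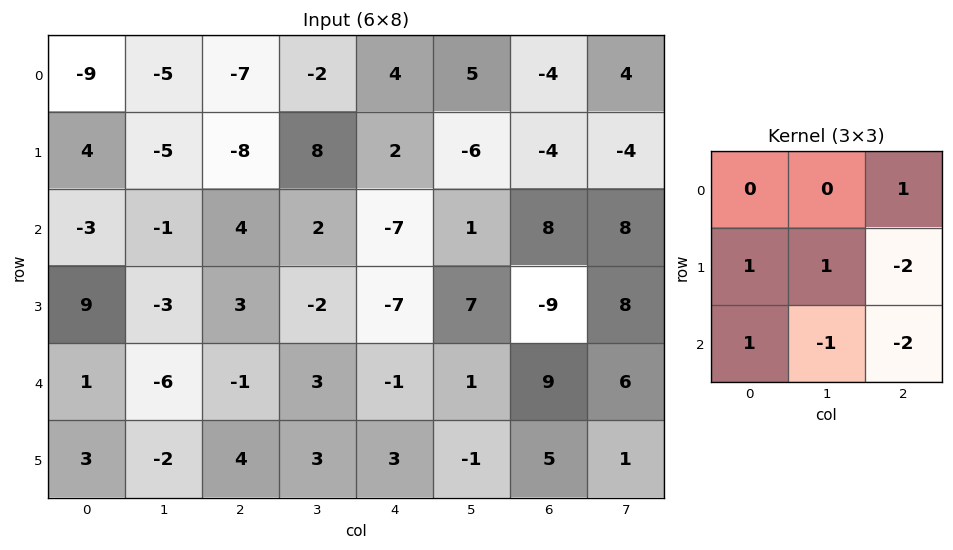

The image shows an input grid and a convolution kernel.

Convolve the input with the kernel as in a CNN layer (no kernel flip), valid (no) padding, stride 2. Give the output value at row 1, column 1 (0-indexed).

6

The receptive field on the input at this output position is [4 2 -7 / 3 -2 -7 / -1 3 -1]. Elementwise product with the kernel and sum: -7·1 + 3·1 + -2·1 + -7·-2 + -1·1 + 3·-1 + -1·-2.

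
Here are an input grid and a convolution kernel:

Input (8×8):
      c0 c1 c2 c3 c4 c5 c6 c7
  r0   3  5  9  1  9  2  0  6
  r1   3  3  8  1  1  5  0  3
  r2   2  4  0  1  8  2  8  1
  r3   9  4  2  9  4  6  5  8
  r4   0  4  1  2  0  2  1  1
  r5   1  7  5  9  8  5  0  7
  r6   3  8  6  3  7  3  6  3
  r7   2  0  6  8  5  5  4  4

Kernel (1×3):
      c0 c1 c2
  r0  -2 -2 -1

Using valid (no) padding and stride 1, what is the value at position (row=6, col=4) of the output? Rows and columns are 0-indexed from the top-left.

-26

The receptive field on the input at this output position is [7 3 6]. Elementwise product with the kernel and sum: 7·-2 + 3·-2 + 6·-1.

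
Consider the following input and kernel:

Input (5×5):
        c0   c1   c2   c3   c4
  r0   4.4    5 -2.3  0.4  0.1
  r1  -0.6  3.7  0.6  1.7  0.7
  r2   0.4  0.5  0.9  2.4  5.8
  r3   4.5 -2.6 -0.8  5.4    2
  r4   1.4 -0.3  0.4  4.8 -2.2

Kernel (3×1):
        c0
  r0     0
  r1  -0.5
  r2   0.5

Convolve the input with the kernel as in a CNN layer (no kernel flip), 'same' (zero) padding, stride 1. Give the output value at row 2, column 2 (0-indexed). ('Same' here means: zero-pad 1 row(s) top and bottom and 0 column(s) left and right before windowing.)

The receptive field on the zero-padded input at this output position is [0.6 / 0.9 / -0.8]. Elementwise product with the kernel and sum: 0.9·-0.5 + -0.8·0.5.

-0.85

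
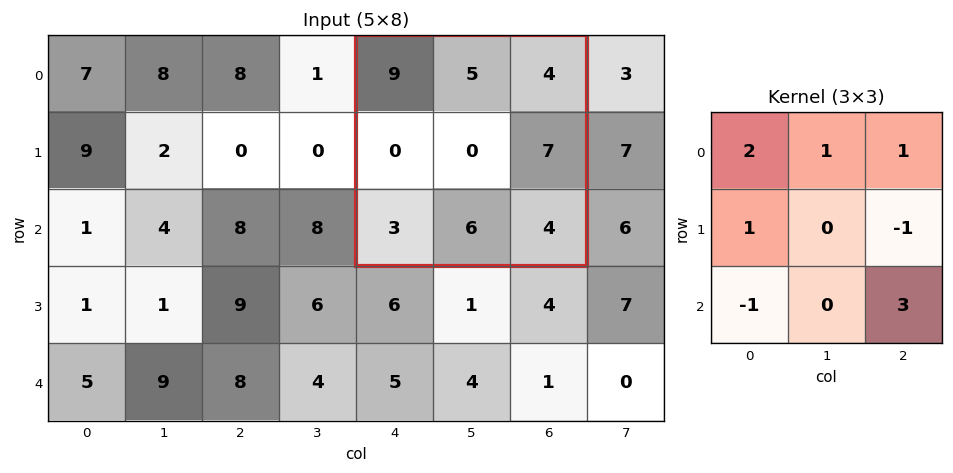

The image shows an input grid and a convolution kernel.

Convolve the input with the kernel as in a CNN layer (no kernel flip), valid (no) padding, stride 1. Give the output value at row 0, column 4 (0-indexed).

29

The receptive field on the input at this output position is [9 5 4 / 0 0 7 / 3 6 4]. Elementwise product with the kernel and sum: 9·2 + 5·1 + 4·1 + 0·1 + 7·-1 + 3·-1 + 4·3.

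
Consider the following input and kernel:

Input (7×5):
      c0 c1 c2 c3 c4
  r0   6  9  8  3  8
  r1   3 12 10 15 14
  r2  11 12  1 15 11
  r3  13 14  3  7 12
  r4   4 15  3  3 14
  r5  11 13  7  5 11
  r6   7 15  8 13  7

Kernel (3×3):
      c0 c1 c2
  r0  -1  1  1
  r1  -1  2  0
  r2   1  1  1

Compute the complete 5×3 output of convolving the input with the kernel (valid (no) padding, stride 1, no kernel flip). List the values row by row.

56 38 50
62 27 70
39 17 56
61 12 42
59 28 45

Output[0,0]: The receptive field on the input at this output position is [6 9 8 / 3 12 10 / 11 12 1]. Elementwise product with the kernel and sum: 6·-1 + 9·1 + 8·1 + 3·-1 + 12·2 + 11·1 + 12·1 + 1·1.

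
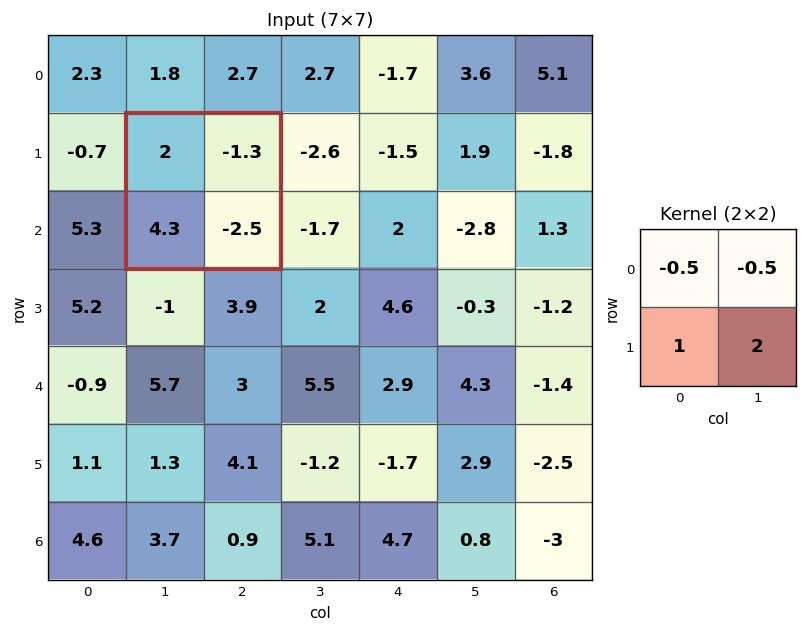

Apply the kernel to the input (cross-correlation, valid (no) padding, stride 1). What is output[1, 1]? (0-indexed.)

The receptive field on the input at this output position is [2 -1.3 / 4.3 -2.5]. Elementwise product with the kernel and sum: 2·-0.5 + -1.3·-0.5 + 4.3·1 + -2.5·2.

-1.05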